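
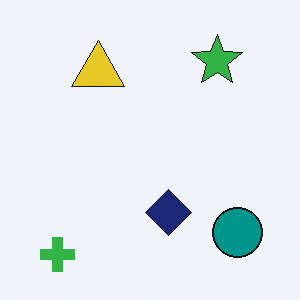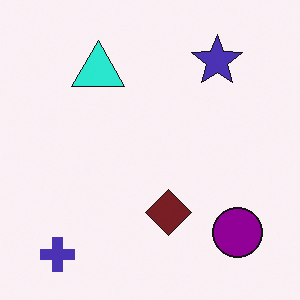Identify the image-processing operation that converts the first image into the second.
This is the original image hue-shifted by a moderate amount.

Every shape's color has rotated by the same amount around the hue wheel — a uniform hue shift.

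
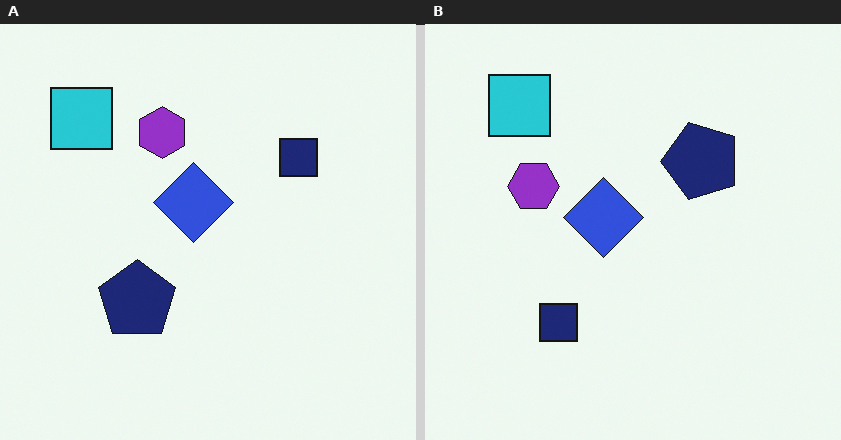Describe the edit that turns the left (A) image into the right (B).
This is the original image transposed (reflected across the top-left ↔ bottom-right diagonal).

Shapes have swapped their row and column positions — what was in the top-right is now in the bottom-left — a diagonal reflection.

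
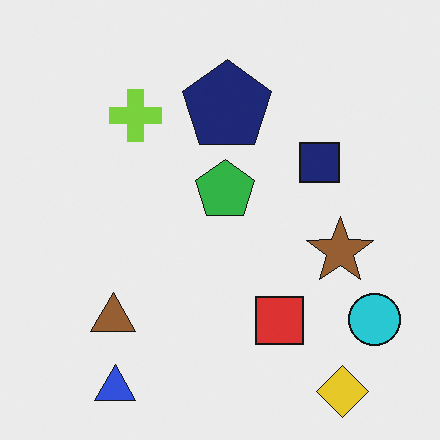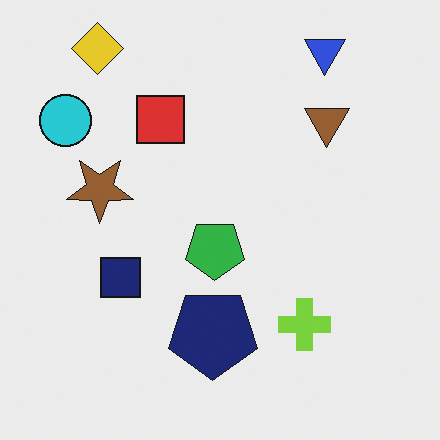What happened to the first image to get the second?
It was rotated 180°.

The yellow diamond sits in the bottom-right of the first image and the top-left of the second — consistent with a whole-image 180° rotation.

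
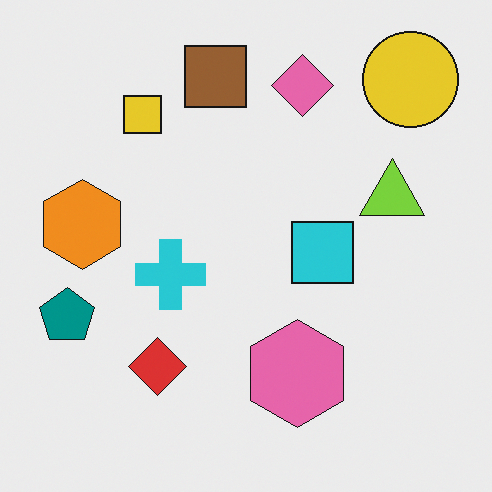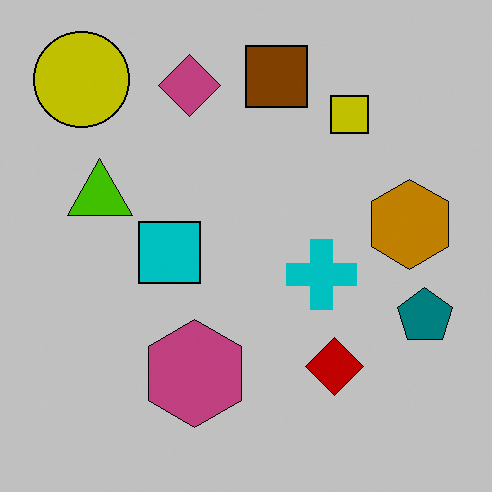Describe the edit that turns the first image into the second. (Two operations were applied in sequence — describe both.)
This is the original image flipped horizontally (left ↔ right), then aggressively posterized.

The teal pentagon is in the left of the first image and the right of the second — shapes on opposite sides of the vertical midline have swapped in a mirror flip. Each flat color has snapped to a coarser quantized level — most visibly, the near-white background has dropped to a flat grey.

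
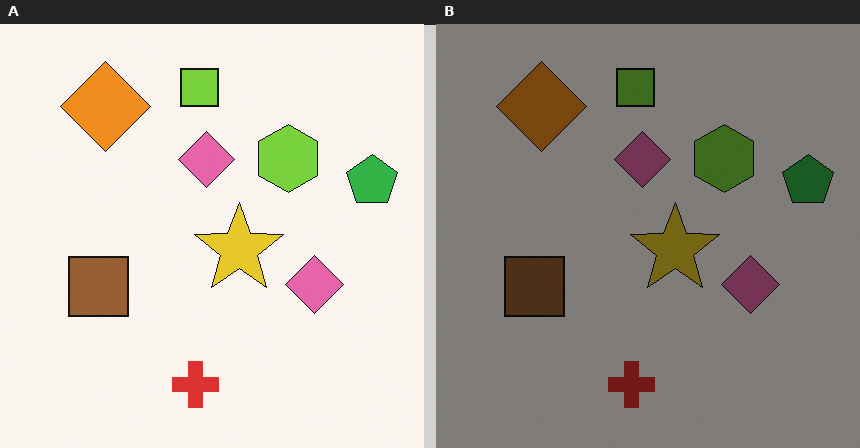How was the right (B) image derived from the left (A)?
The transformation is: noticeably darkened.

Every pixel — background and shapes alike — is uniformly darkened.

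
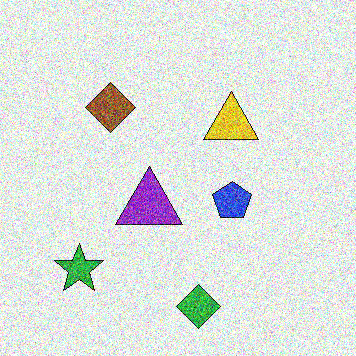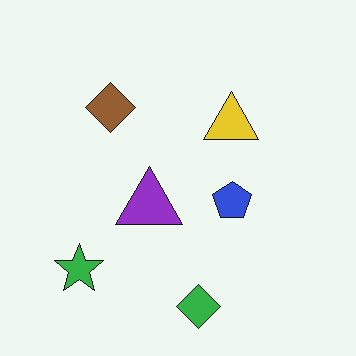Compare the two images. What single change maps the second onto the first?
It was degraded with heavy additive noise.

Random speckle covers the whole image, including the flat background.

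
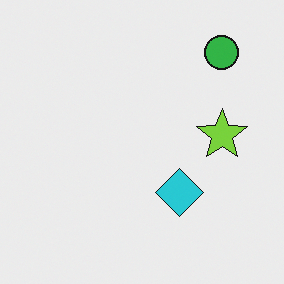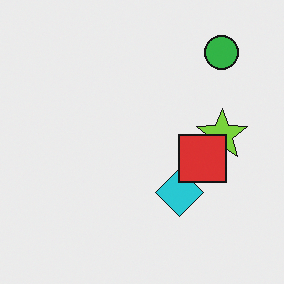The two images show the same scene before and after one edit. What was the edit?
The image was overlaid with an additional red square.

A red square appears in the second image that is absent from the first.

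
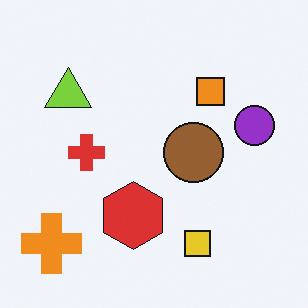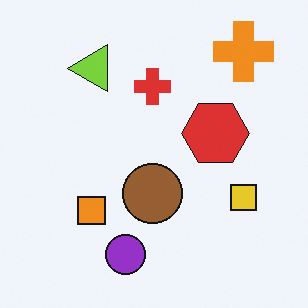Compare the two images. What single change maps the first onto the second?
It was transposed (reflected across the top-left ↔ bottom-right diagonal).

Shapes have swapped their row and column positions — what was in the top-right is now in the bottom-left — a diagonal reflection.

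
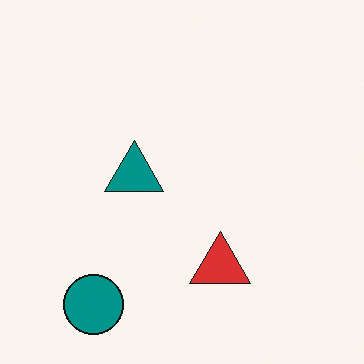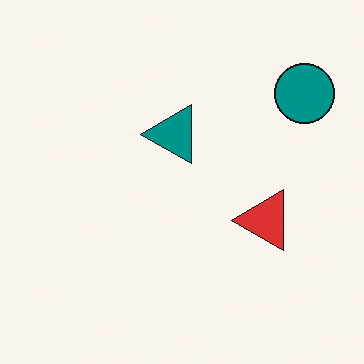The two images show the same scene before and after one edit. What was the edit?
The image was transposed (reflected across the top-left ↔ bottom-right diagonal).

Shapes have swapped their row and column positions — what was in the top-right is now in the bottom-left — a diagonal reflection.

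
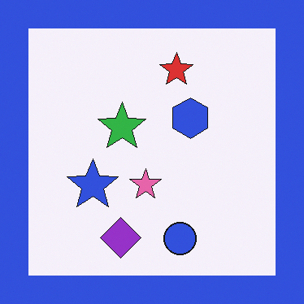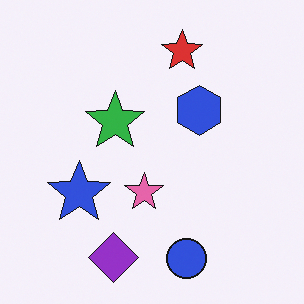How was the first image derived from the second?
This is the original image framed with a blue border.

A solid blue frame runs around the edge of the first image, with the content slightly shrunk inside it.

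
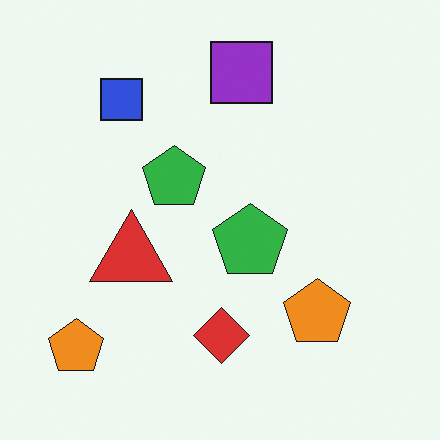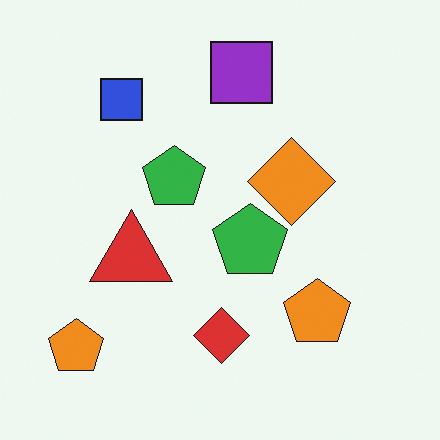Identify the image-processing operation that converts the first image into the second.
The second image is the first overlaid with an additional orange diamond.

An orange diamond appears in the second image that is absent from the first.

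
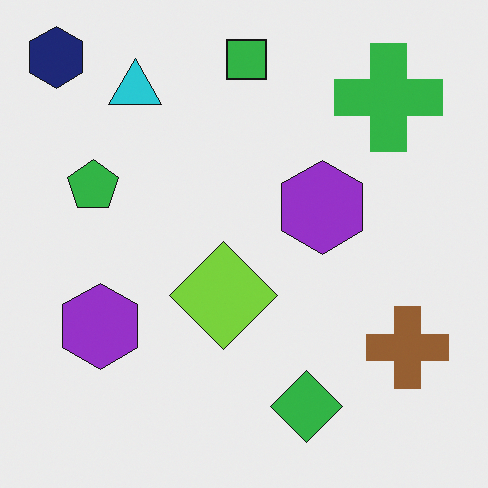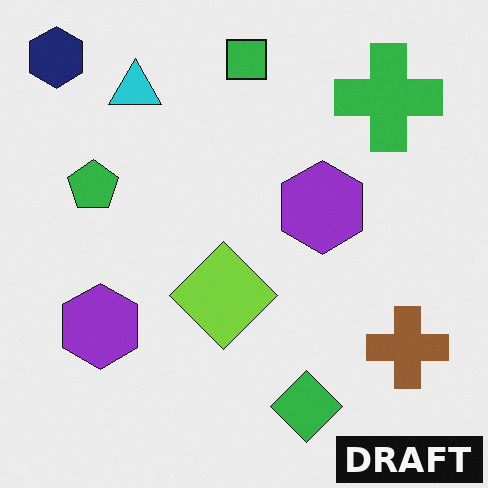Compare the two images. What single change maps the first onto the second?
This is the original image watermarked with the text "DRAFT" in the lower-right corner.

A dark label reading "DRAFT" appears in the lower-right corner.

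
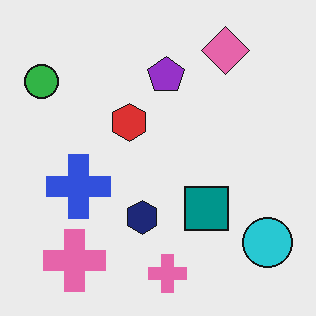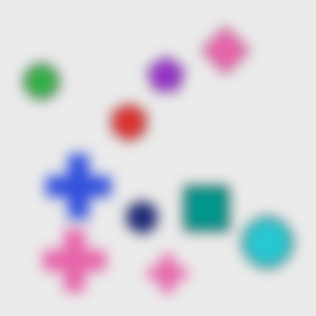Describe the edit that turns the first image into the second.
This is the original image heavily blurred.

Shape edges and outlines are uniformly softened across the whole image.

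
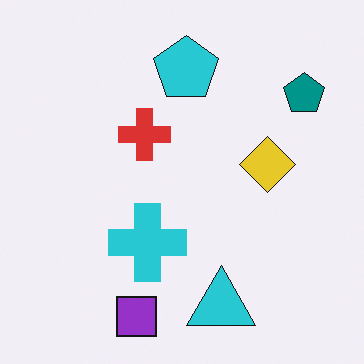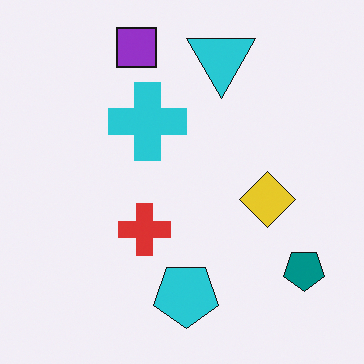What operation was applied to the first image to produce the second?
Flipped vertically (top ↔ bottom).

The purple square is in the bottom of the first image and the top of the second — shapes on opposite sides of the horizontal midline have swapped in a mirror flip.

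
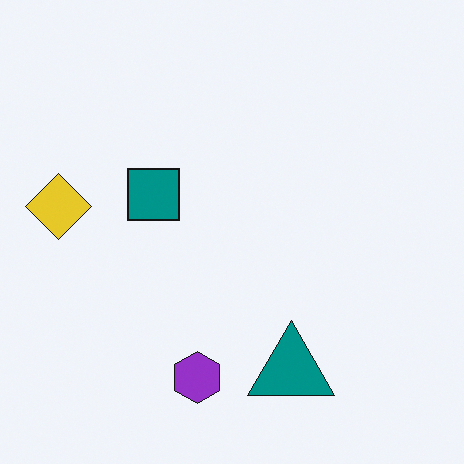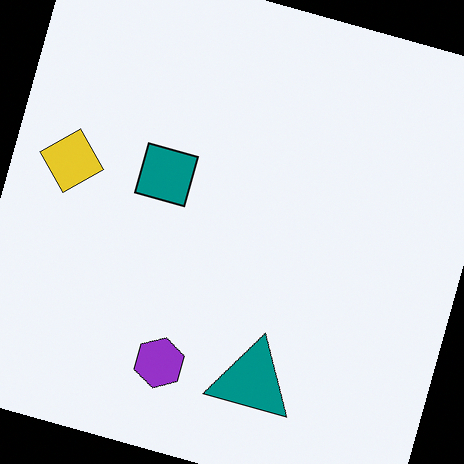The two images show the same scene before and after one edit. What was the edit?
Rotated clockwise by a clearly visible amount.

Every shape is tilted by the same angle and the image corners show triangular fill wedges — a whole-image rotation by a non-right angle.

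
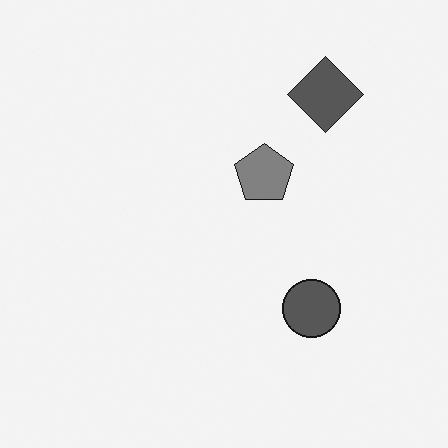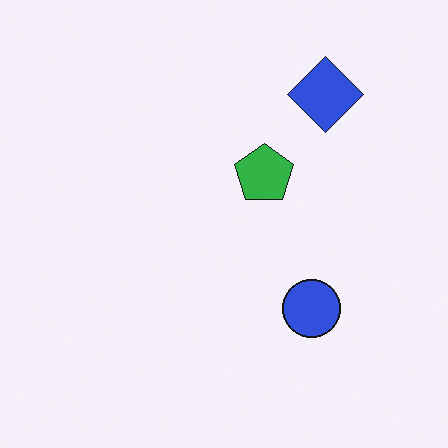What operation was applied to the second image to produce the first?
Converted to grayscale.

All color is removed — every shape is now a shade of grey.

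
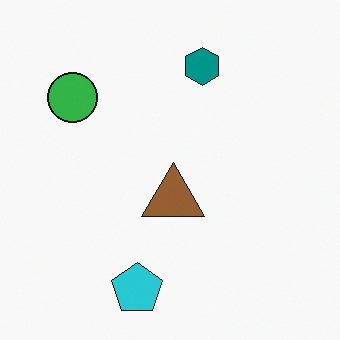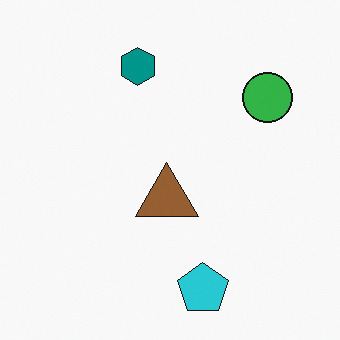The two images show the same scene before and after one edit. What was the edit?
This is the original image flipped horizontally (left ↔ right).

The green circle is in the top-left of the first image and the top-right of the second — shapes on opposite sides of the vertical midline have swapped in a mirror flip.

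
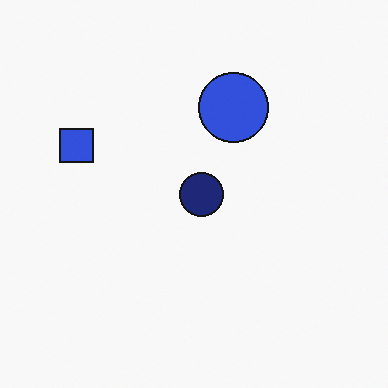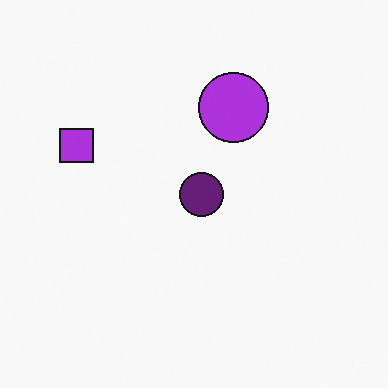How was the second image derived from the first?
It was hue-shifted by a small amount.

Every shape's color has rotated by the same amount around the hue wheel — a uniform hue shift.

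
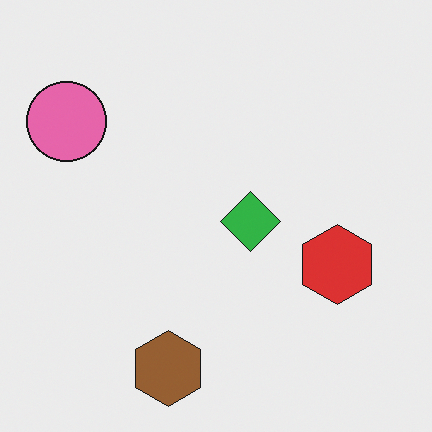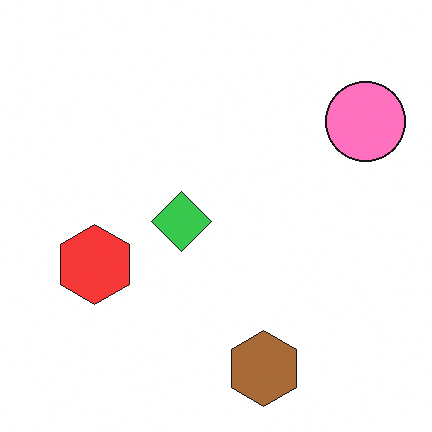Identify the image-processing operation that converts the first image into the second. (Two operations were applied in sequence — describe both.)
The transformation is: flipped horizontally (left ↔ right), then brightened a little.

The pink circle is in the top-left of the first image and the top-right of the second — shapes on opposite sides of the vertical midline have swapped in a mirror flip. Every pixel — background and shapes alike — is uniformly brightened.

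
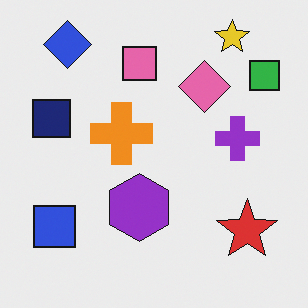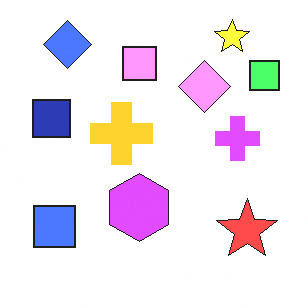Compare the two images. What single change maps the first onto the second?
Brightened a lot.

Every pixel — background and shapes alike — is uniformly brightened.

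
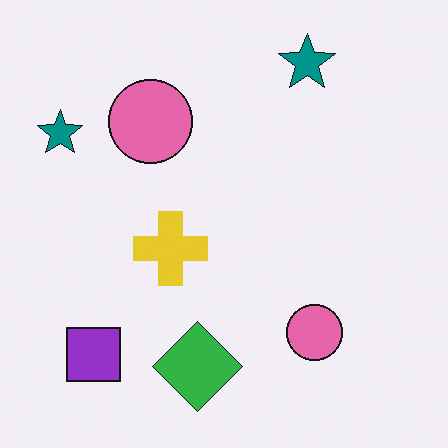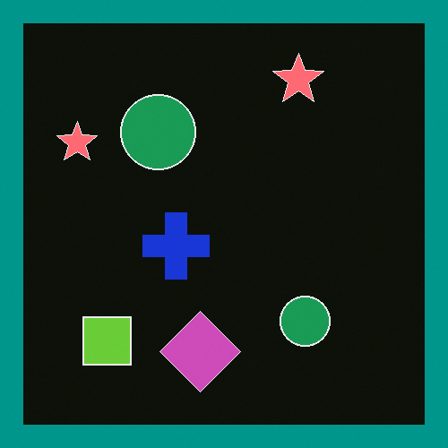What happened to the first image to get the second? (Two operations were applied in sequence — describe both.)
The image was color-inverted (negative), then framed with a teal border.

The light background has become dark and every shape's color is its complement — a photographic negative. A solid teal frame runs around the edge of the second image, with the content slightly shrunk inside it.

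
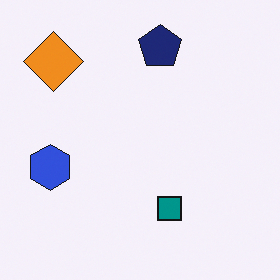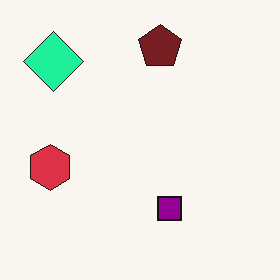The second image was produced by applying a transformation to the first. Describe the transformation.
It was hue-shifted by a moderate amount.

Every shape's color has rotated by the same amount around the hue wheel — a uniform hue shift.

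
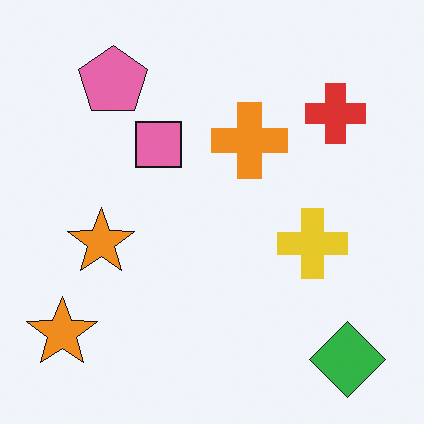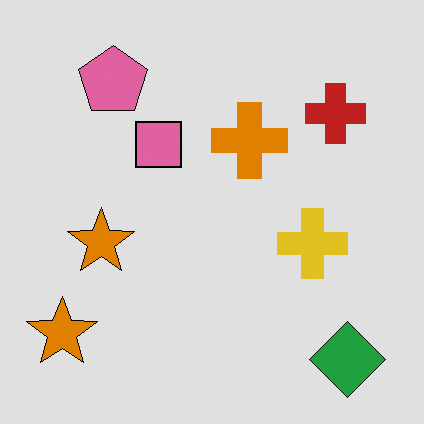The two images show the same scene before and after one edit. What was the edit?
This is the original image posterized to a reduced palette.

Each flat color has snapped to a coarser quantized level — most visibly, the near-white background has dropped to a flat grey.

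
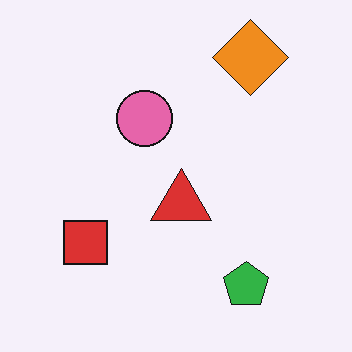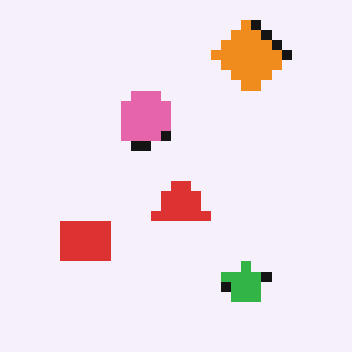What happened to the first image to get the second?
It was heavily pixelated into large blocks.

Shapes are reduced to large square blocks; fine edges and outlines are lost — a downscale-then-upscale (mosaic) effect.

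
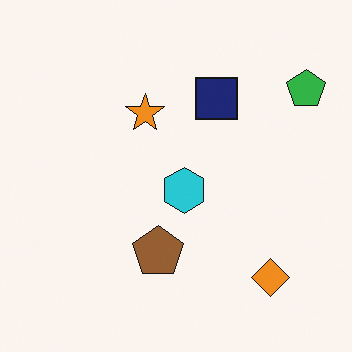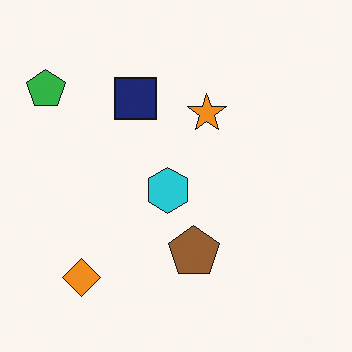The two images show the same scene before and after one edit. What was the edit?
It was flipped horizontally (left ↔ right).

The green pentagon is in the top-right of the first image and the top-left of the second — shapes on opposite sides of the vertical midline have swapped in a mirror flip.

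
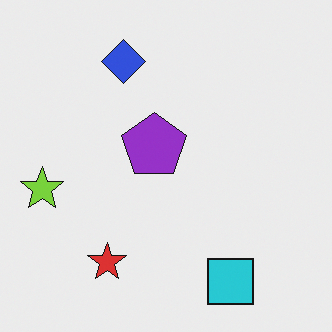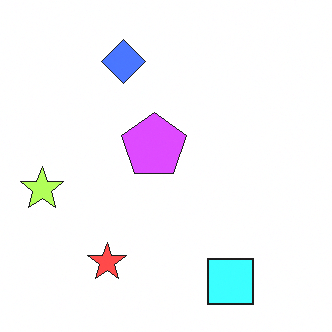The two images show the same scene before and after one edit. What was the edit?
The transformation is: substantially brightened.

Every pixel — background and shapes alike — is uniformly brightened.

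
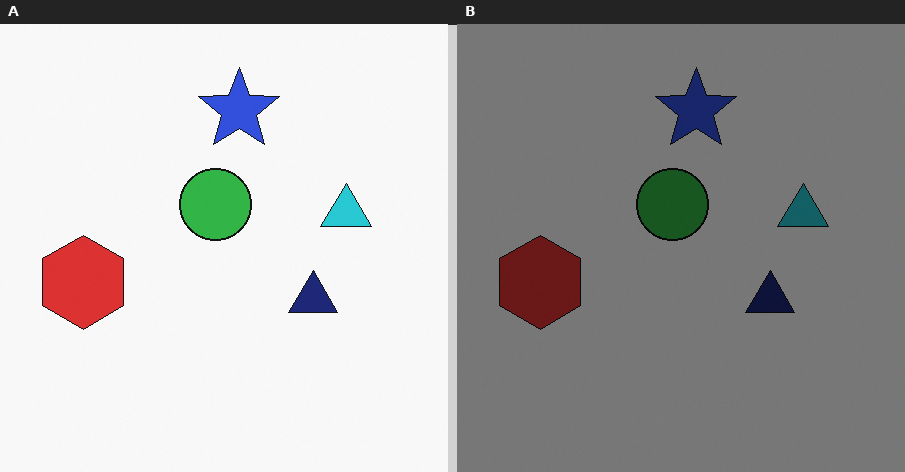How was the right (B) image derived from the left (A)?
The right (B) image is the left (A) substantially darkened.

Every pixel — background and shapes alike — is uniformly darkened.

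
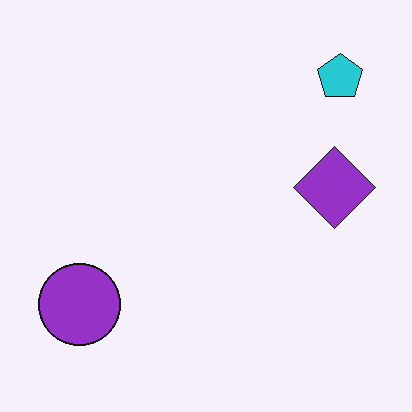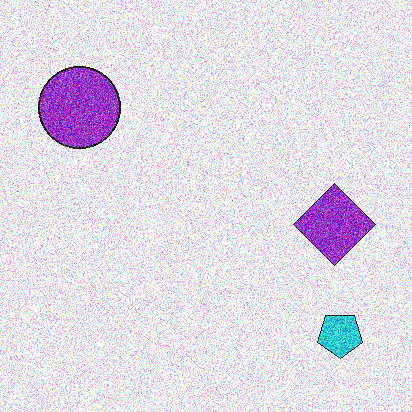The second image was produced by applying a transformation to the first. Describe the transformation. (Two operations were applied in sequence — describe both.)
Degraded with heavy additive noise, then flipped vertically (top ↔ bottom).

Random speckle covers the whole image, including the flat background. The cyan pentagon is in the top-right of the first image and the bottom-right of the second — shapes on opposite sides of the horizontal midline have swapped in a mirror flip.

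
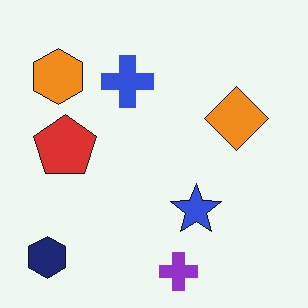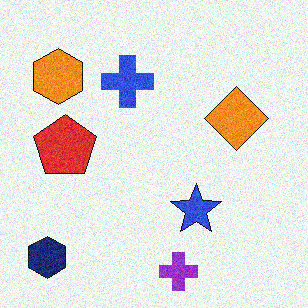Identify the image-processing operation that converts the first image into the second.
It was degraded with moderate additive noise.

Random speckle covers the whole image, including the flat background.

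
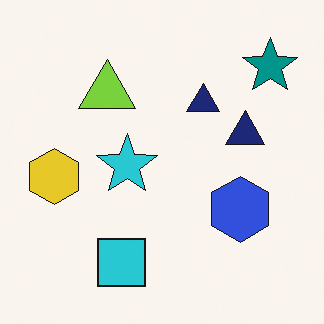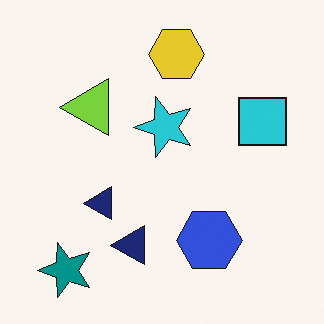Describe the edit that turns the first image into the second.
Transposed (reflected across the top-left ↔ bottom-right diagonal).

Shapes have swapped their row and column positions — what was in the top-right is now in the bottom-left — a diagonal reflection.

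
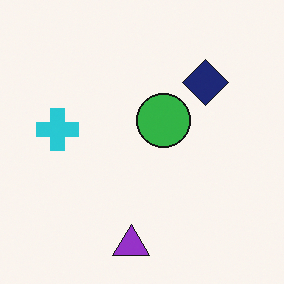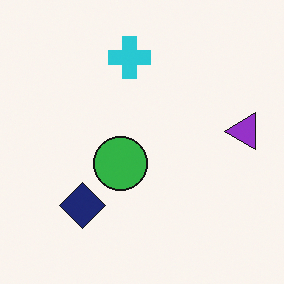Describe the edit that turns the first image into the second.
This is the original image transposed (reflected across the top-left ↔ bottom-right diagonal).

Shapes have swapped their row and column positions — what was in the top-right is now in the bottom-left — a diagonal reflection.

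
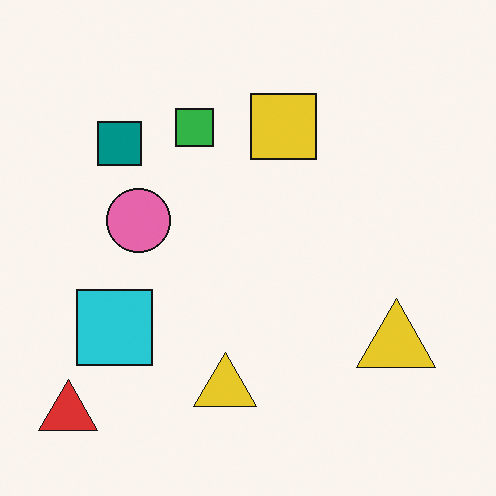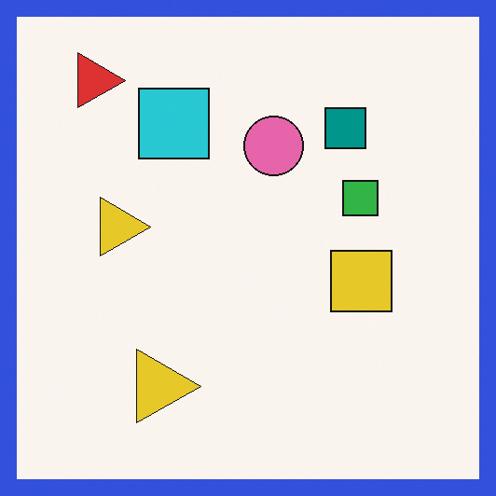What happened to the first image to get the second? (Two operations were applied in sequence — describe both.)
The image was rotated 90° clockwise, then framed with a blue border.

The red triangle sits in the bottom-left of the first image and the top-left of the second — consistent with a whole-image 90° clockwise rotation. A solid blue frame runs around the edge of the second image, with the content slightly shrunk inside it.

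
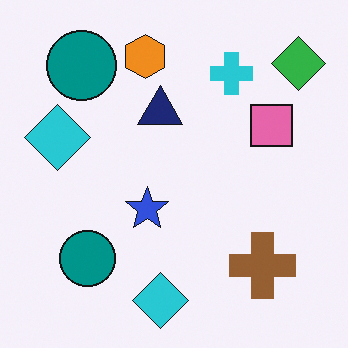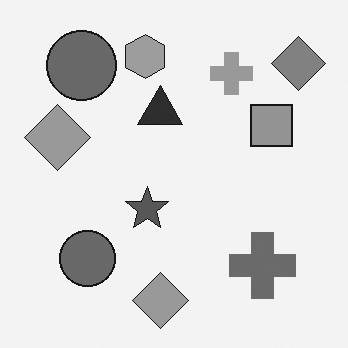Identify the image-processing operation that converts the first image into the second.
Converted to grayscale.

All color is removed — every shape is now a shade of grey.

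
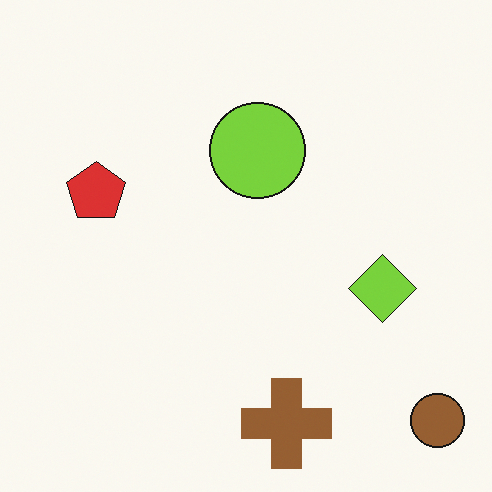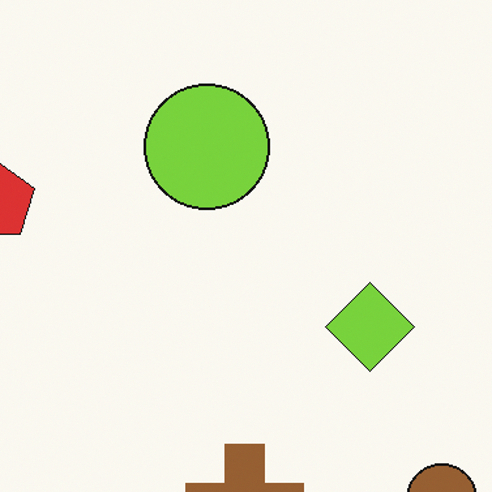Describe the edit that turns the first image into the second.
Cropped slightly and scaled back up.

The visible shapes are larger and the field of view is narrower; shapes near the original edges may be partly or wholly outside the frame — a crop-and-rescale.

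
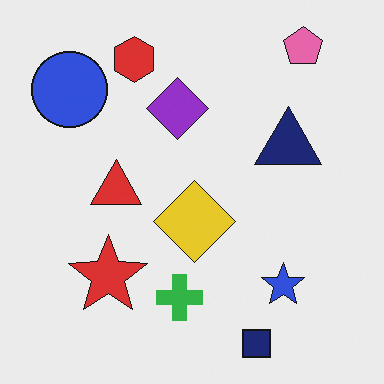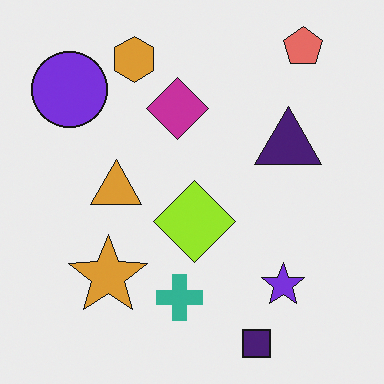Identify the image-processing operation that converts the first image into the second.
The transformation is: hue-shifted by a small amount.

Every shape's color has rotated by the same amount around the hue wheel — a uniform hue shift.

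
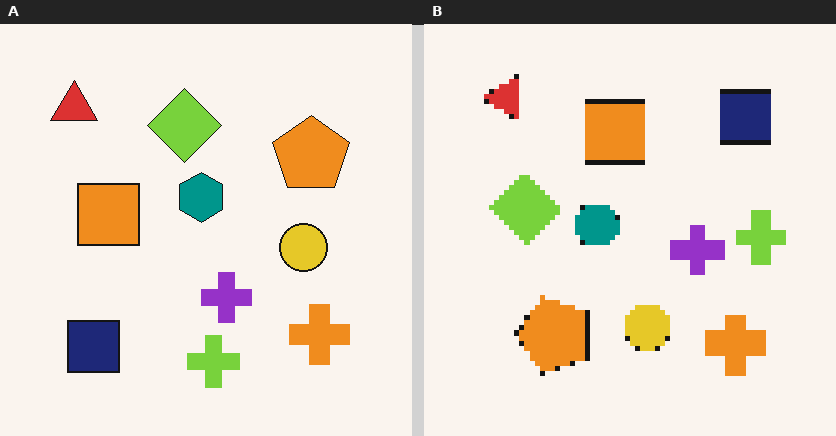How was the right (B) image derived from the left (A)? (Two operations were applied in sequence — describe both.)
The image was transposed (reflected across the top-left ↔ bottom-right diagonal), then lightly pixelated (a mild mosaic effect).

Shapes have swapped their row and column positions — what was in the top-right is now in the bottom-left — a diagonal reflection. Shapes are reduced to large square blocks; fine edges and outlines are lost — a downscale-then-upscale (mosaic) effect.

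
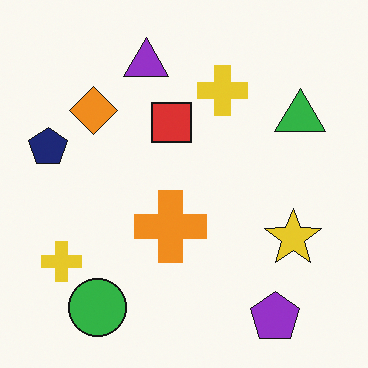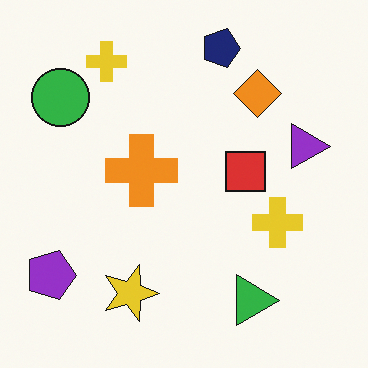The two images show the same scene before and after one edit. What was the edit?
The image was rotated 90° clockwise.

The purple pentagon sits in the bottom-right of the first image and the bottom-left of the second — consistent with a whole-image 90° clockwise rotation.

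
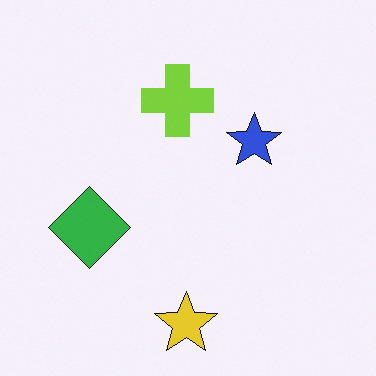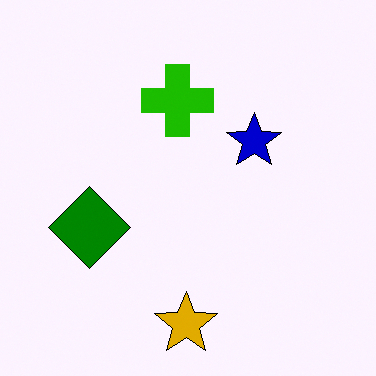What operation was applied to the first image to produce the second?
Given much higher contrast.

Tones are pushed away from mid-grey across the whole image — a global contrast change.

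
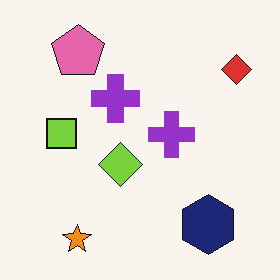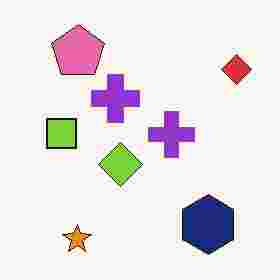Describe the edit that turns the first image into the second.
This is the original image degraded with heavy JPEG compression.

Blocky 8×8 compression artifacts appear around shape edges and the flat background shows ringing — characteristic JPEG degradation.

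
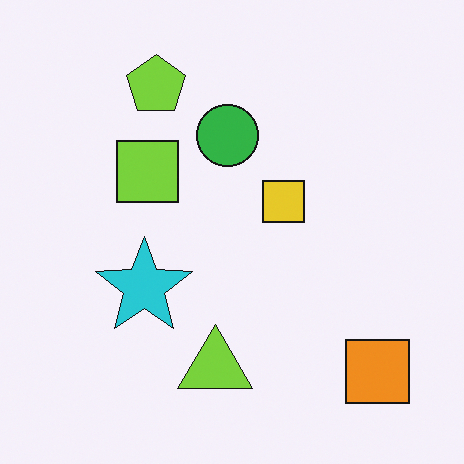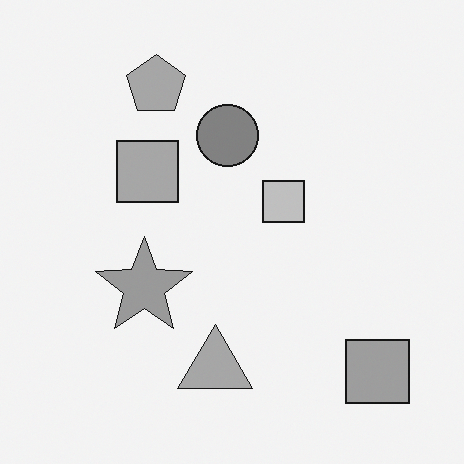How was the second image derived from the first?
Converted to grayscale.

All color is removed — every shape is now a shade of grey.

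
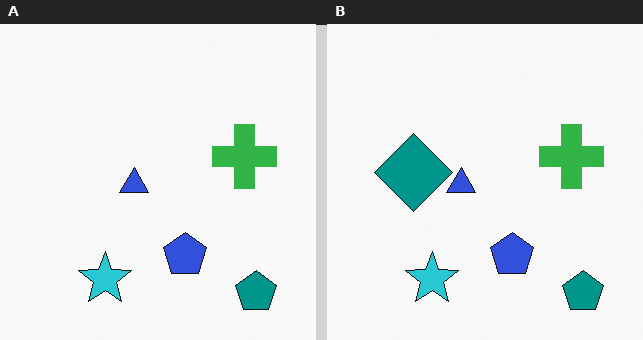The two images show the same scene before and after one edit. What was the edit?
Overlaid with an additional teal diamond.

A teal diamond appears in the right (B) image that is absent from the left (A).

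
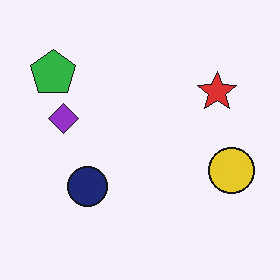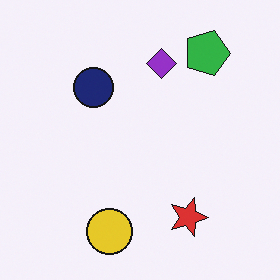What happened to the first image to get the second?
Rotated 90° clockwise.

The green pentagon sits in the top-left of the first image and the top-right of the second — consistent with a whole-image 90° clockwise rotation.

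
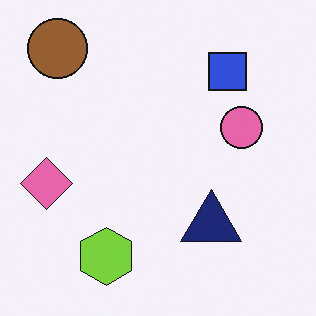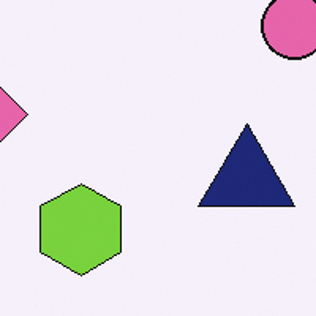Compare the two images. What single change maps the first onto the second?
The image was cropped slightly and scaled back up.

The visible shapes are larger and the field of view is narrower; shapes near the original edges may be partly or wholly outside the frame — a crop-and-rescale.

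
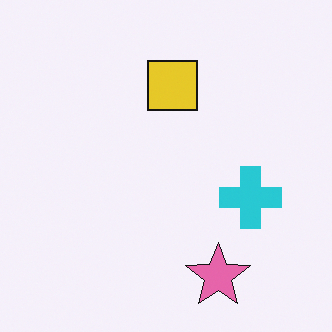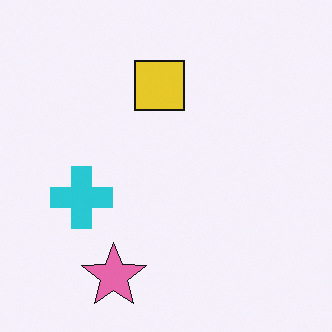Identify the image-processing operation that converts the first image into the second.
The image was flipped horizontally (left ↔ right).

The cyan cross is in the right of the first image and the left of the second — shapes on opposite sides of the vertical midline have swapped in a mirror flip.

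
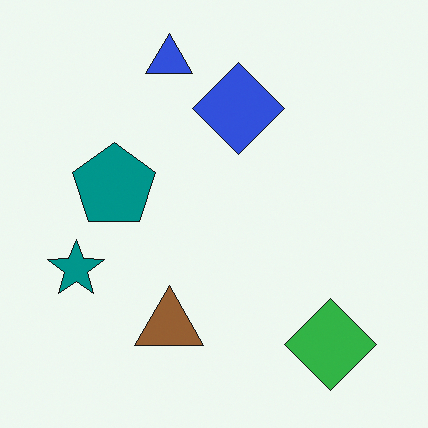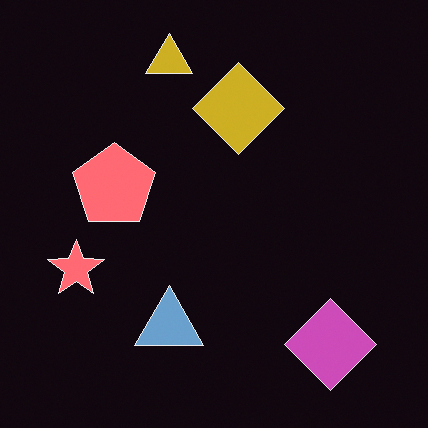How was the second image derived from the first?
The second image is the first color-inverted (negative).

The light background has become dark and every shape's color is its complement — a photographic negative.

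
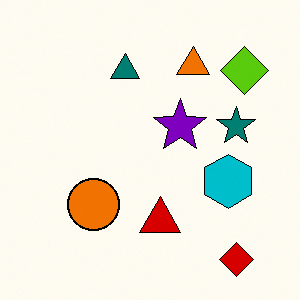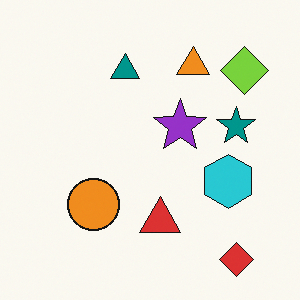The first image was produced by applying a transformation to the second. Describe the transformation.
The transformation is: given slightly increased contrast.

Tones are pushed away from mid-grey across the whole image — a global contrast change.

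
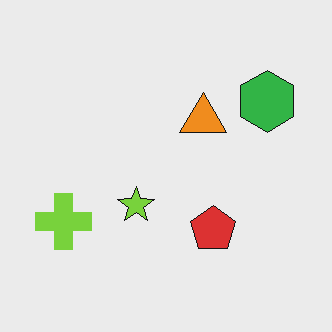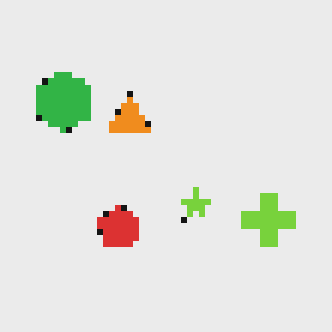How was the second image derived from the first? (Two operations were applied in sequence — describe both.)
It was moderately pixelated, then flipped horizontally (left ↔ right).

Shapes are reduced to large square blocks; fine edges and outlines are lost — a downscale-then-upscale (mosaic) effect. The lime cross is in the left of the first image and the right of the second — shapes on opposite sides of the vertical midline have swapped in a mirror flip.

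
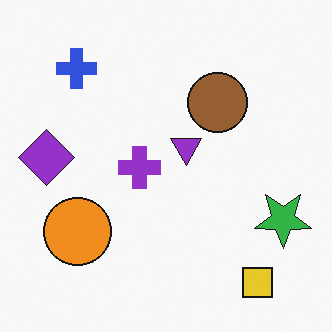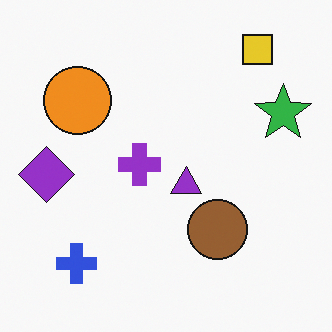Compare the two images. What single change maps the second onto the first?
The transformation is: flipped vertically (top ↔ bottom).

The yellow square is in the top-right of the second image and the bottom-right of the first — shapes on opposite sides of the horizontal midline have swapped in a mirror flip.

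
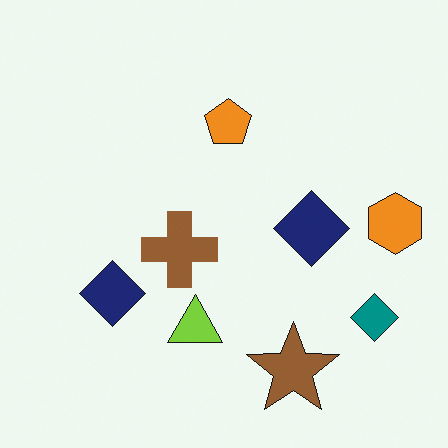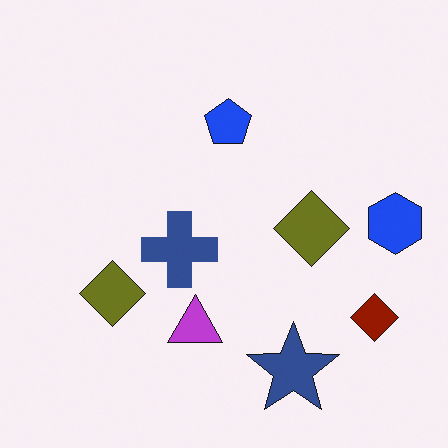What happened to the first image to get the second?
The second image is the first hue-shifted through roughly half the color wheel.

Every shape's color has rotated by the same amount around the hue wheel — a uniform hue shift.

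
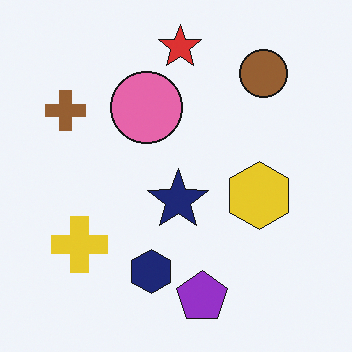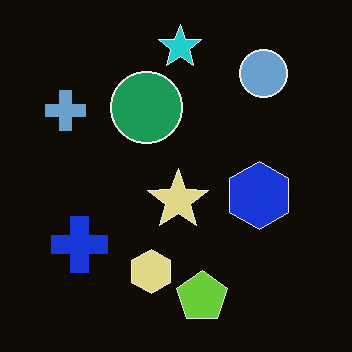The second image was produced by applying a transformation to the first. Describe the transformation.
It was color-inverted (negative).

The light background has become dark and every shape's color is its complement — a photographic negative.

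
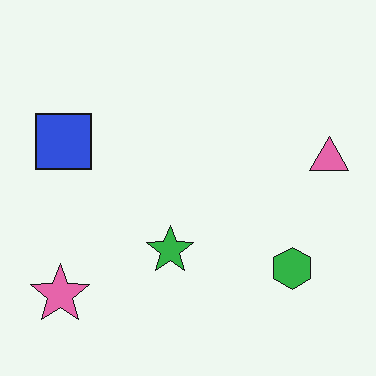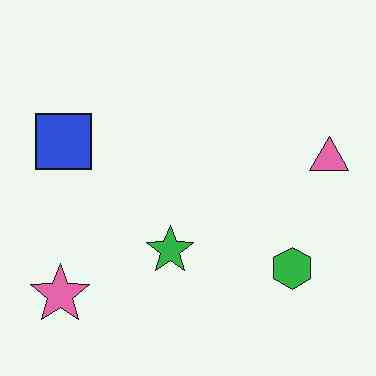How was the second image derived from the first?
The second image is the first given moderate JPEG compression.

Blocky 8×8 compression artifacts appear around shape edges and the flat background shows ringing — characteristic JPEG degradation.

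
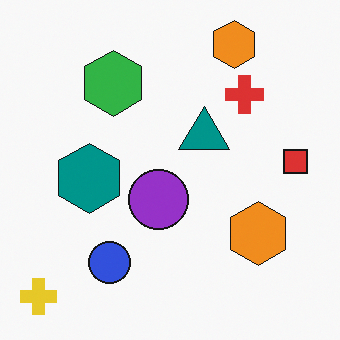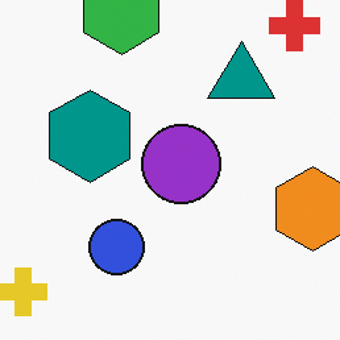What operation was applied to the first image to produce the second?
Cropped to a modestly smaller region and rescaled.

The visible shapes are larger and the field of view is narrower; shapes near the original edges may be partly or wholly outside the frame — a crop-and-rescale.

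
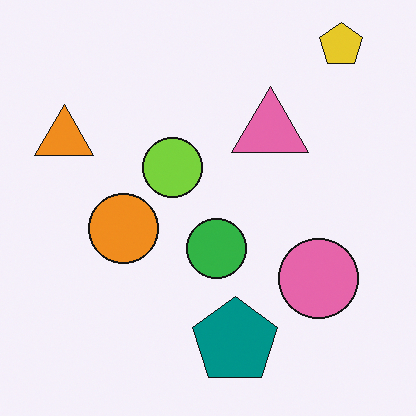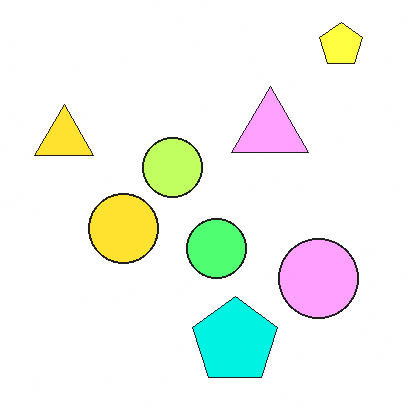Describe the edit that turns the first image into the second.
This is the original image noticeably brightened.

Every pixel — background and shapes alike — is uniformly brightened.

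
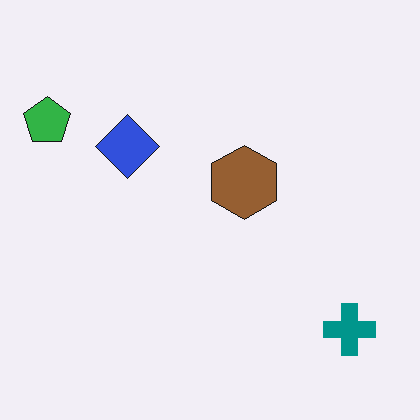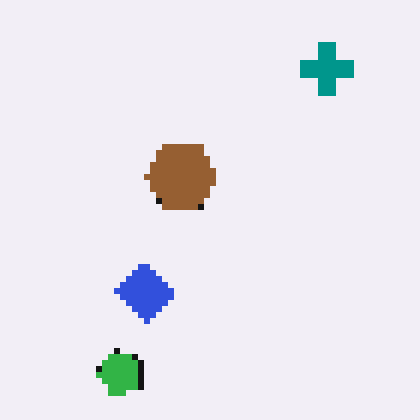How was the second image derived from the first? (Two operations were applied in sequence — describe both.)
This is the original image pixelated into visible square blocks, then rotated 90° counter-clockwise.

Shapes are reduced to large square blocks; fine edges and outlines are lost — a downscale-then-upscale (mosaic) effect. The green pentagon sits in the top-left of the first image and the bottom-left of the second — consistent with a whole-image 90° counter-clockwise rotation.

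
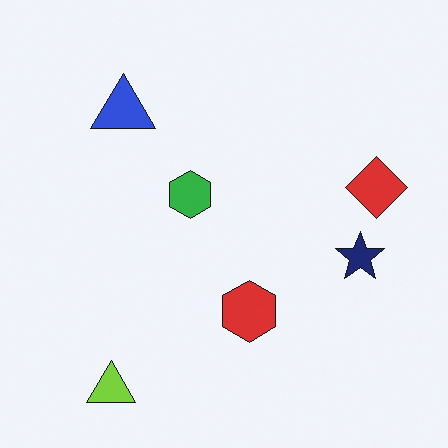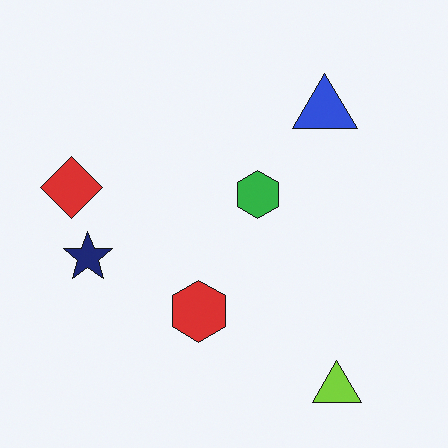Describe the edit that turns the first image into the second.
The image was flipped horizontally (left ↔ right).

The red diamond is in the right of the first image and the left of the second — shapes on opposite sides of the vertical midline have swapped in a mirror flip.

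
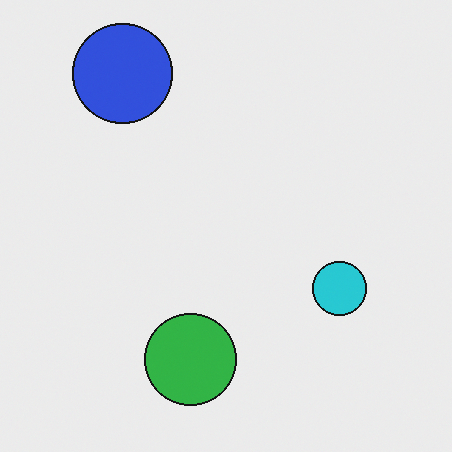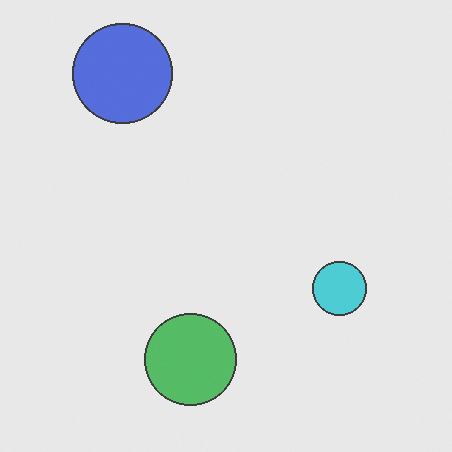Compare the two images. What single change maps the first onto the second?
The transformation is: given slightly reduced contrast.

Tones are pushed toward mid-grey across the whole image — a global contrast change.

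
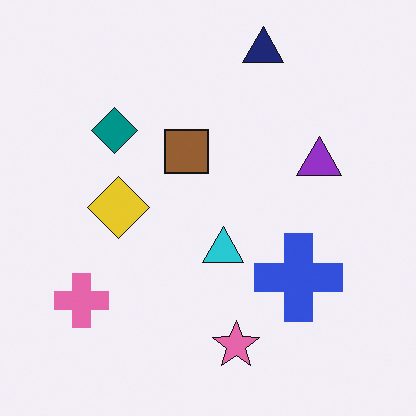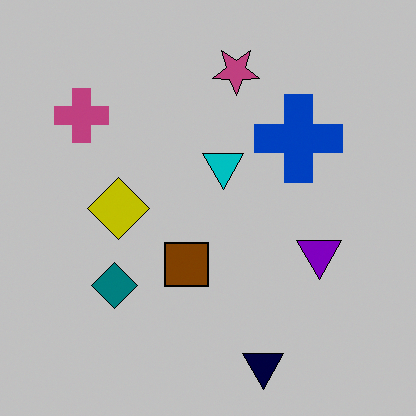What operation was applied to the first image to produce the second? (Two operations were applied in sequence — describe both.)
It was flipped vertically (top ↔ bottom), then aggressively posterized.

The navy triangle is in the top of the first image and the bottom of the second — shapes on opposite sides of the horizontal midline have swapped in a mirror flip. Each flat color has snapped to a coarser quantized level — most visibly, the near-white background has dropped to a flat grey.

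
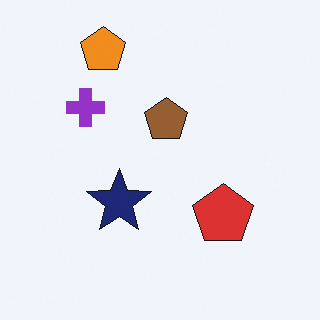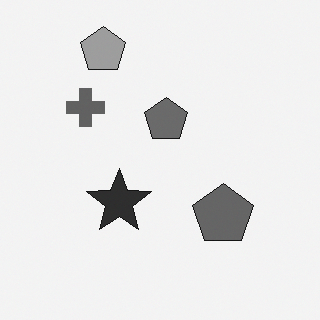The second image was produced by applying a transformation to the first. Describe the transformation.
This is the original image converted to grayscale.

All color is removed — every shape is now a shade of grey.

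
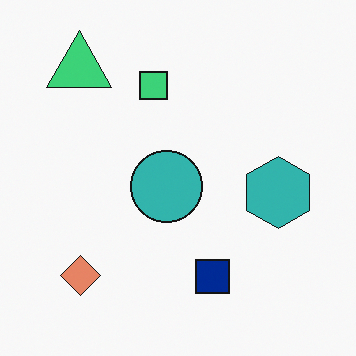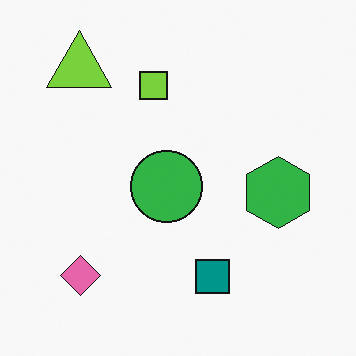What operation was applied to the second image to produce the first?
This is the original image hue-shifted by a small amount.

Every shape's color has rotated by the same amount around the hue wheel — a uniform hue shift.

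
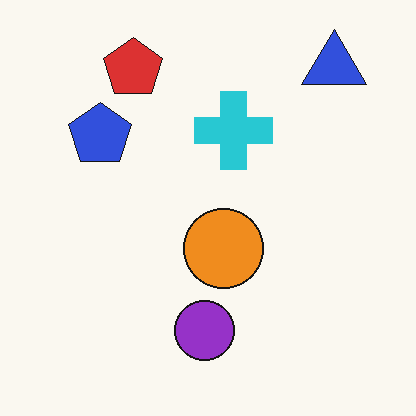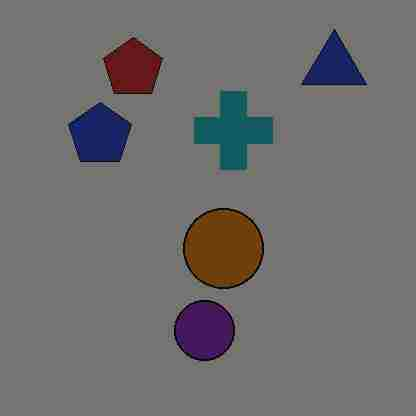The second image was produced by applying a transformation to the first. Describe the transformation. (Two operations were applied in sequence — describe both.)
The image was noticeably darkened, then degraded with heavy JPEG compression.

Every pixel — background and shapes alike — is uniformly darkened. Blocky 8×8 compression artifacts appear around shape edges and the flat background shows ringing — characteristic JPEG degradation.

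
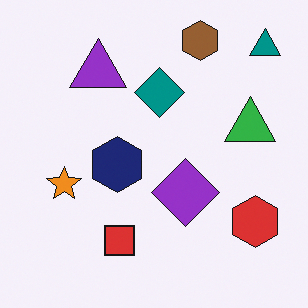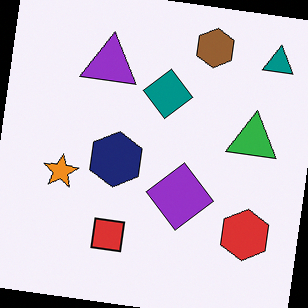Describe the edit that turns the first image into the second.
Rotated clockwise by a few degrees.

Every shape is tilted by the same angle and the image corners show triangular fill wedges — a whole-image rotation by a non-right angle.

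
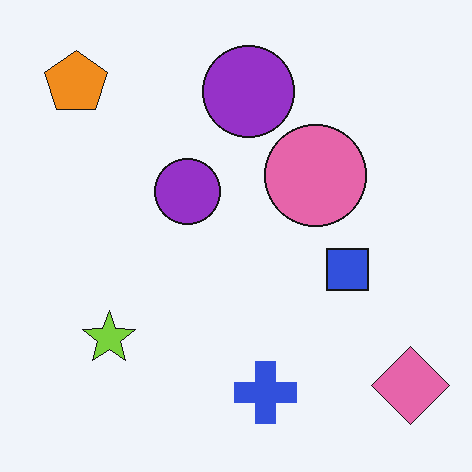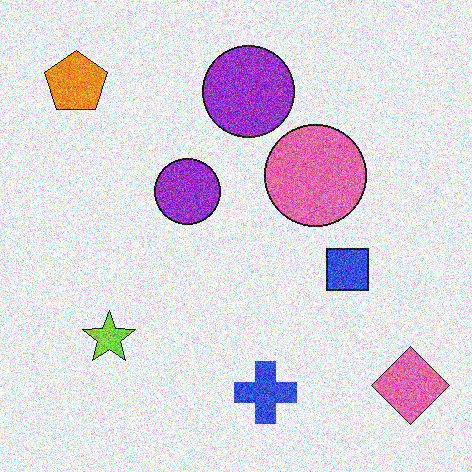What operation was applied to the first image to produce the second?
The image was degraded with strong gaussian noise.

Random speckle covers the whole image, including the flat background.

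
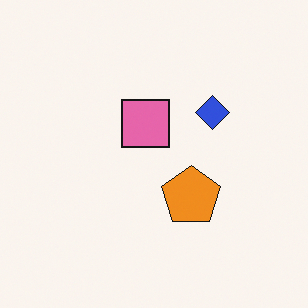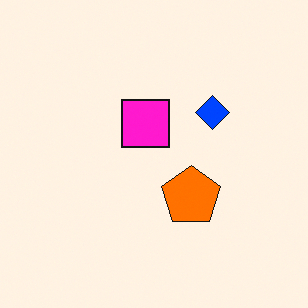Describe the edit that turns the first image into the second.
The image was made much more vivid (saturation change).

All colors are more vivid — a global saturation change.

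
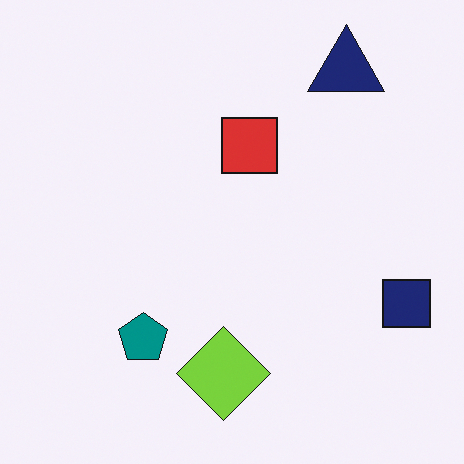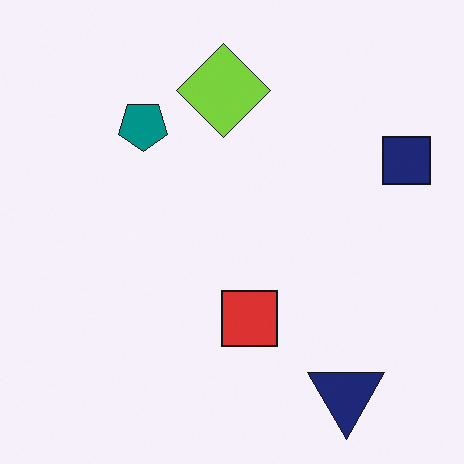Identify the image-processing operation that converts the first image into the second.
This is the original image flipped vertically (top ↔ bottom).

The navy triangle is in the top-right of the first image and the bottom-right of the second — shapes on opposite sides of the horizontal midline have swapped in a mirror flip.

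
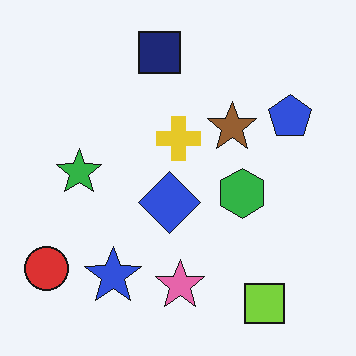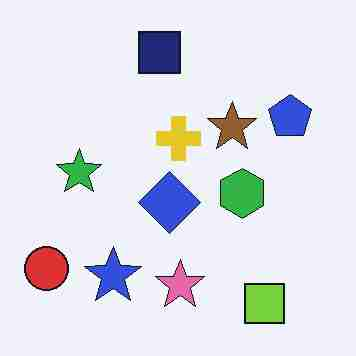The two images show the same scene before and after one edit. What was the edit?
The transformation is: heavily JPEG-compressed with obvious blocking artifacts.

Blocky 8×8 compression artifacts appear around shape edges and the flat background shows ringing — characteristic JPEG degradation.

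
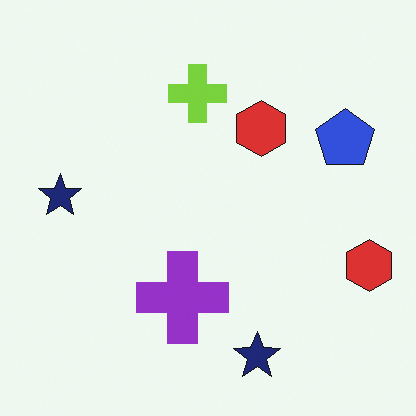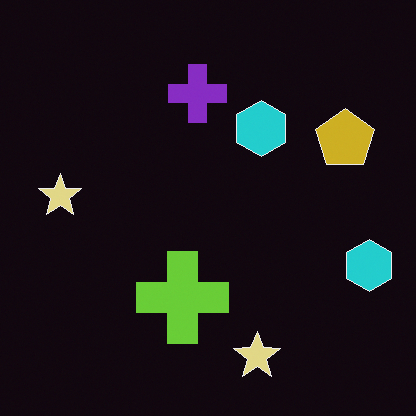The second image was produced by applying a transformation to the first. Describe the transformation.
The image was color-inverted (negative).

The light background has become dark and every shape's color is its complement — a photographic negative.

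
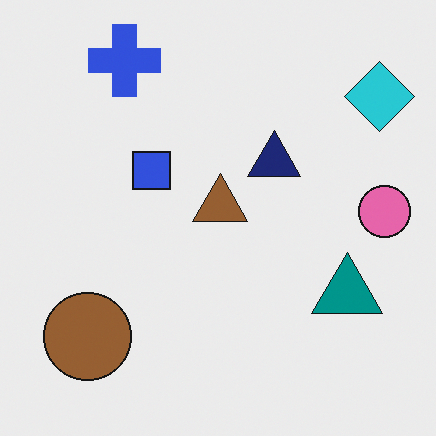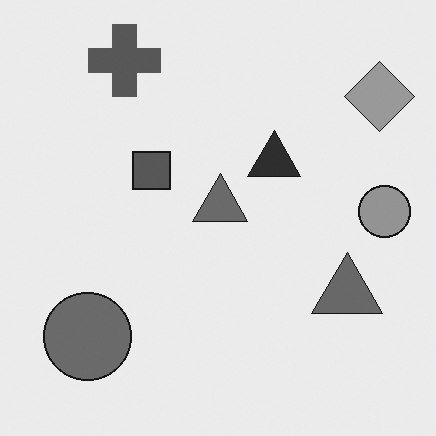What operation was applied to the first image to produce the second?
The transformation is: converted to grayscale.

All color is removed — every shape is now a shade of grey.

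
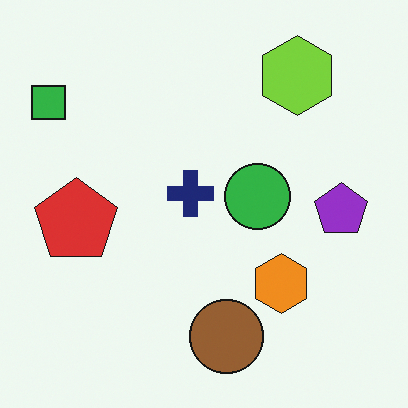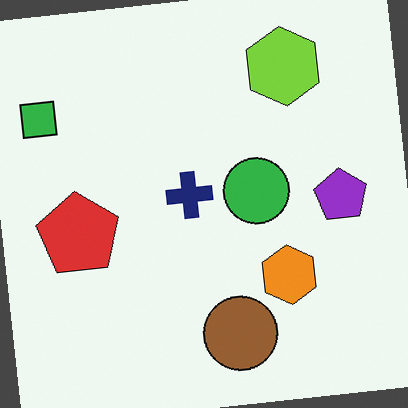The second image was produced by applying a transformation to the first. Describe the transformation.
Rotated counter-clockwise by a small amount.

Every shape is tilted by the same angle and the image corners show triangular fill wedges — a whole-image rotation by a non-right angle.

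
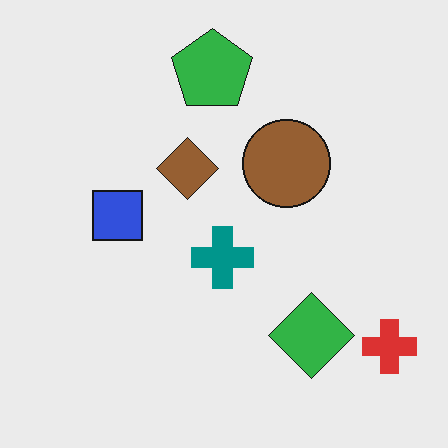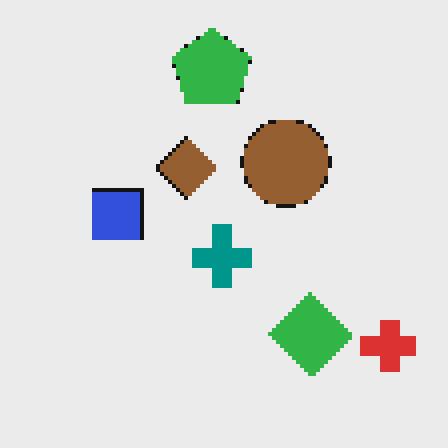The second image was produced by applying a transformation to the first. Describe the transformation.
This is the original image lightly pixelated (a mild mosaic effect).

Shapes are reduced to large square blocks; fine edges and outlines are lost — a downscale-then-upscale (mosaic) effect.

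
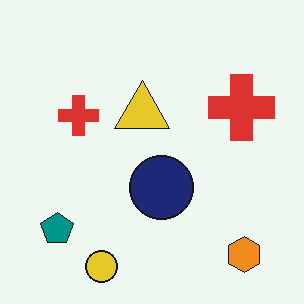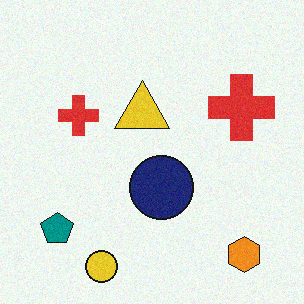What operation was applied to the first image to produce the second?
Degraded with subtle gaussian noise.

Random speckle covers the whole image, including the flat background.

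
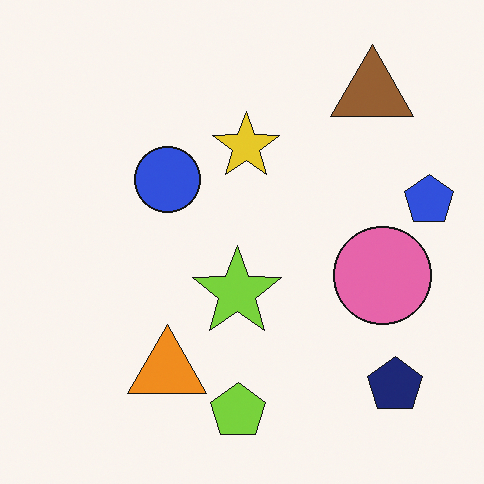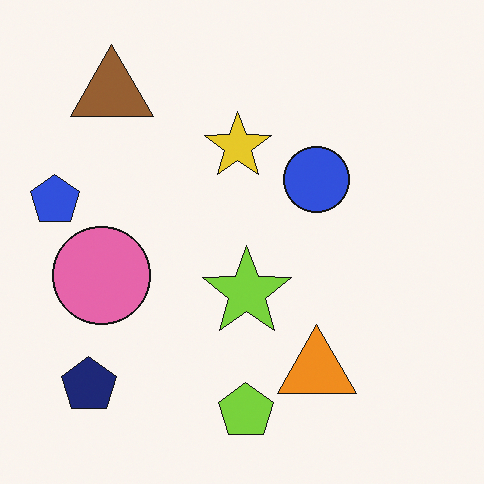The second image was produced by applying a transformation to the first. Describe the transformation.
This is the original image flipped horizontally (left ↔ right).

The blue pentagon is in the right of the first image and the left of the second — shapes on opposite sides of the vertical midline have swapped in a mirror flip.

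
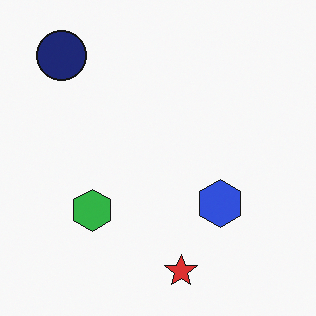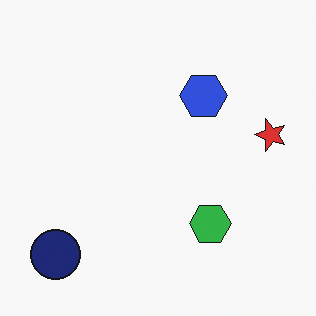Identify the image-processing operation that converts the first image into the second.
The image was rotated 90° counter-clockwise.

The navy circle sits in the top-left of the first image and the bottom-left of the second — consistent with a whole-image 90° counter-clockwise rotation.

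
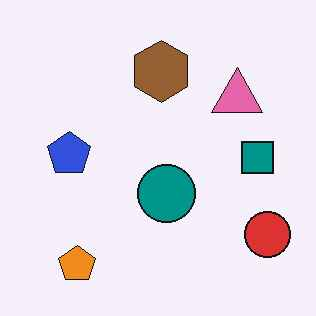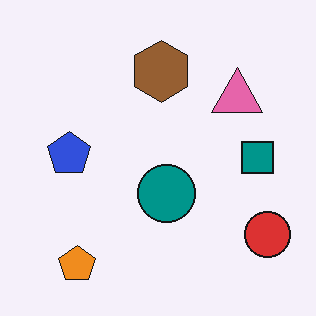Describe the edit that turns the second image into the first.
The transformation is: given moderate JPEG compression.

Blocky 8×8 compression artifacts appear around shape edges and the flat background shows ringing — characteristic JPEG degradation.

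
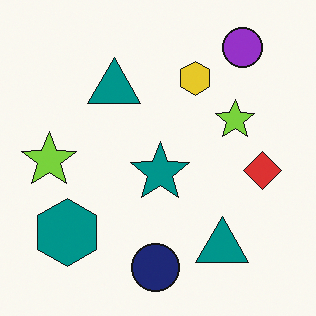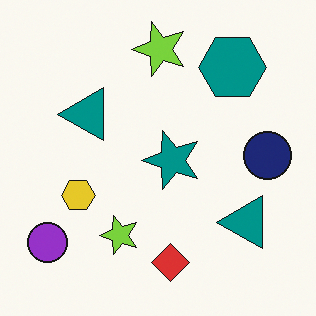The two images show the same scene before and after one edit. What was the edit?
The image was transposed (reflected across the top-left ↔ bottom-right diagonal).

Shapes have swapped their row and column positions — what was in the top-right is now in the bottom-left — a diagonal reflection.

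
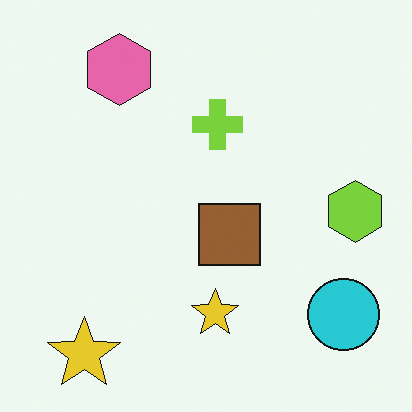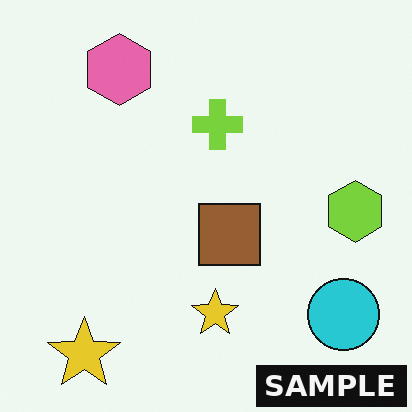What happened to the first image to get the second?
The image was watermarked with the text "SAMPLE" in the lower-right corner.

A dark label reading "SAMPLE" appears in the lower-right corner.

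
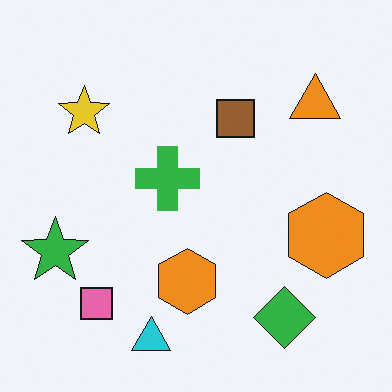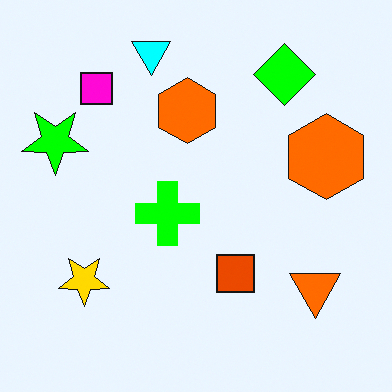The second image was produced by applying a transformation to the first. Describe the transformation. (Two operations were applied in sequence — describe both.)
The second image is the first flipped vertically (top ↔ bottom), then heavily oversaturated.

The cyan triangle is in the bottom of the first image and the top of the second — shapes on opposite sides of the horizontal midline have swapped in a mirror flip. All colors are more vivid — a global saturation change.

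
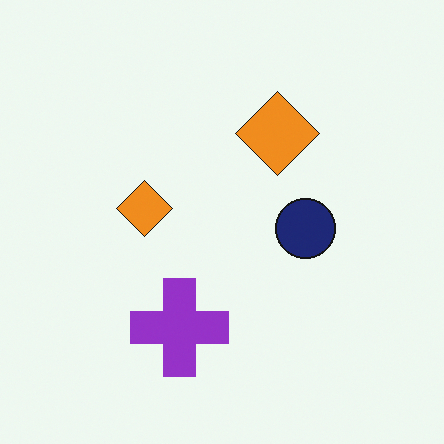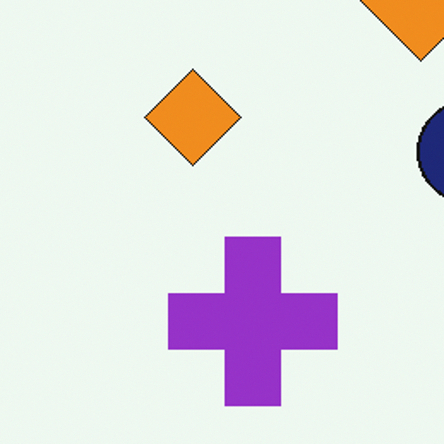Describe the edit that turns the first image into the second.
The second image is the first cropped tightly and scaled back up.

The visible shapes are larger and the field of view is narrower; shapes near the original edges may be partly or wholly outside the frame — a crop-and-rescale.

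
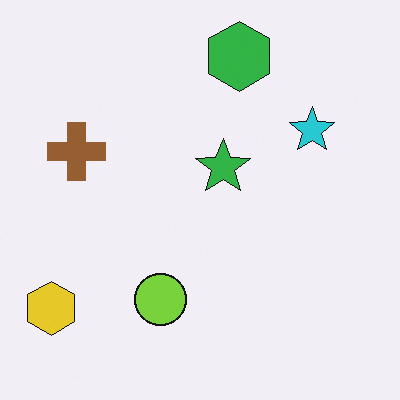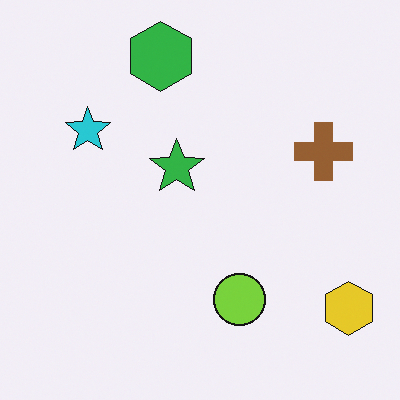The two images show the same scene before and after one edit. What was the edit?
This is the original image flipped horizontally (left ↔ right).

The yellow hexagon is in the bottom-left of the first image and the bottom-right of the second — shapes on opposite sides of the vertical midline have swapped in a mirror flip.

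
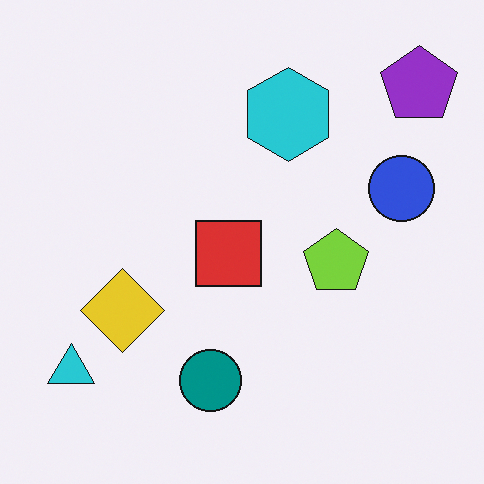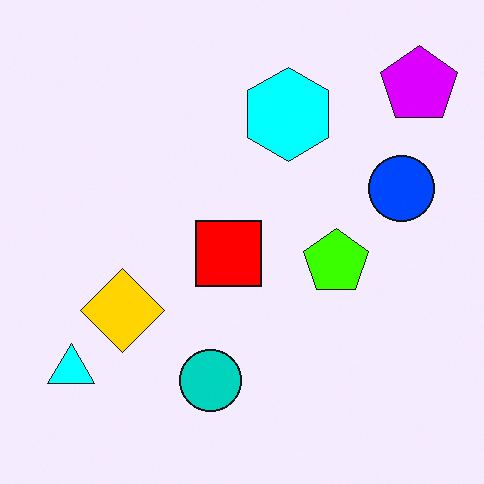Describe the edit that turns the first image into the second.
It was heavily oversaturated.

All colors are more vivid — a global saturation change.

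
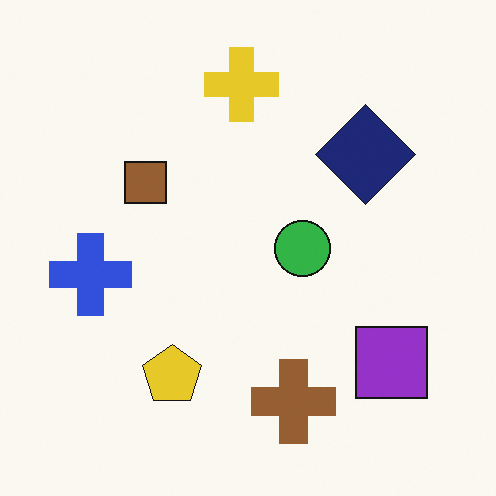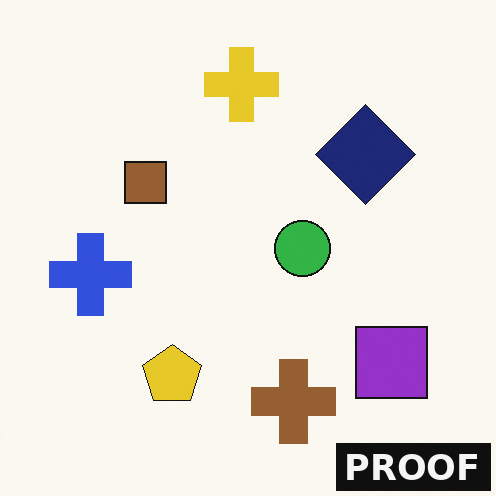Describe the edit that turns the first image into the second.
This is the original image watermarked with the text "PROOF" in the lower-right corner.

A dark label reading "PROOF" appears in the lower-right corner.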